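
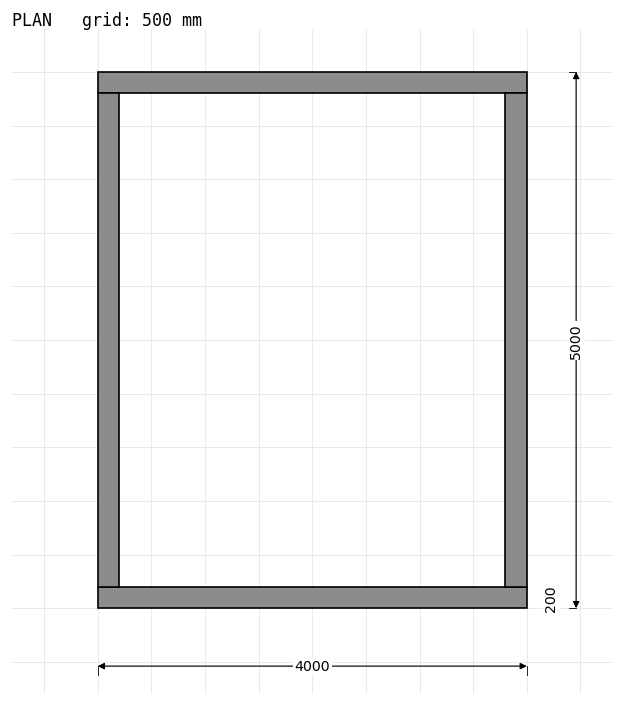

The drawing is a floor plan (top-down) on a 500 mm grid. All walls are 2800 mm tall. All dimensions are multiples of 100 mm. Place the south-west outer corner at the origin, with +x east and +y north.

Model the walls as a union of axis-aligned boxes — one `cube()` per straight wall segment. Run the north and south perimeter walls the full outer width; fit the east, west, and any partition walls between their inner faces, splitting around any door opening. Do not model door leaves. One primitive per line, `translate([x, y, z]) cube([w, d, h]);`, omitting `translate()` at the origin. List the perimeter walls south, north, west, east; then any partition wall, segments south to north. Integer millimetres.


cube([4000, 200, 2800]);
translate([0, 4800, 0]) cube([4000, 200, 2800]);
translate([0, 200, 0]) cube([200, 4600, 2800]);
translate([3800, 200, 0]) cube([200, 4600, 2800]);


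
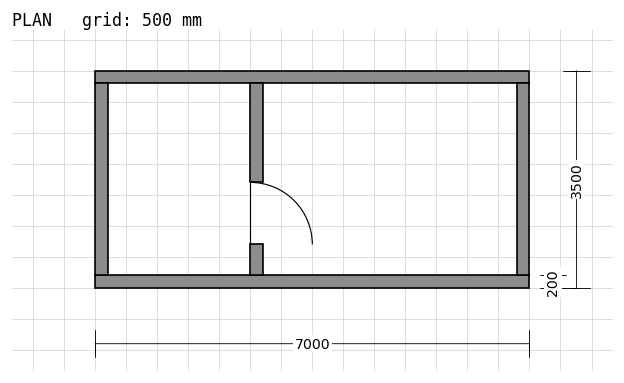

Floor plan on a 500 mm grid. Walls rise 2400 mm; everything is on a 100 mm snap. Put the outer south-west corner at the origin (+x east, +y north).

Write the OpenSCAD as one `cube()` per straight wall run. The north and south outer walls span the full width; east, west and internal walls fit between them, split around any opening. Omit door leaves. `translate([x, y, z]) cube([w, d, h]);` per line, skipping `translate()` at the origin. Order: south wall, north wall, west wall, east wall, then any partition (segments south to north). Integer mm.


cube([7000, 200, 2400]);
translate([0, 3300, 0]) cube([7000, 200, 2400]);
translate([0, 200, 0]) cube([200, 3100, 2400]);
translate([6800, 200, 0]) cube([200, 3100, 2400]);
translate([2500, 200, 0]) cube([200, 500, 2400]);
translate([2500, 1700, 0]) cube([200, 1600, 2400]);


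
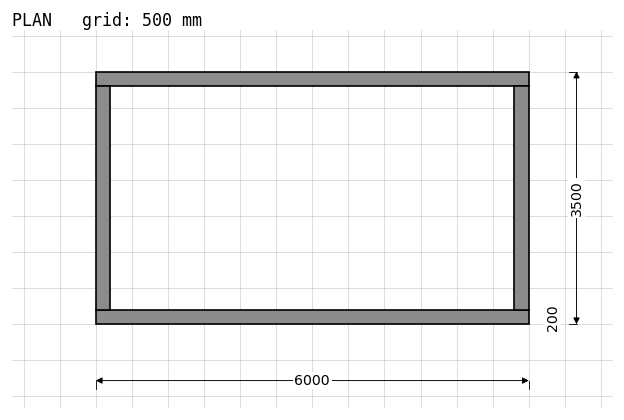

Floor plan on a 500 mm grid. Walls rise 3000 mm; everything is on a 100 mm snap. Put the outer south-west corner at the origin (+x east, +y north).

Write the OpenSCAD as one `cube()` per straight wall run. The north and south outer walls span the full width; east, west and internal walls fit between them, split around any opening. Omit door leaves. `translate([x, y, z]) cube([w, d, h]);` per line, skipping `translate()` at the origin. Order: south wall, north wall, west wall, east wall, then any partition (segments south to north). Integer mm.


cube([6000, 200, 3000]);
translate([0, 3300, 0]) cube([6000, 200, 3000]);
translate([0, 200, 0]) cube([200, 3100, 3000]);
translate([5800, 200, 0]) cube([200, 3100, 3000]);


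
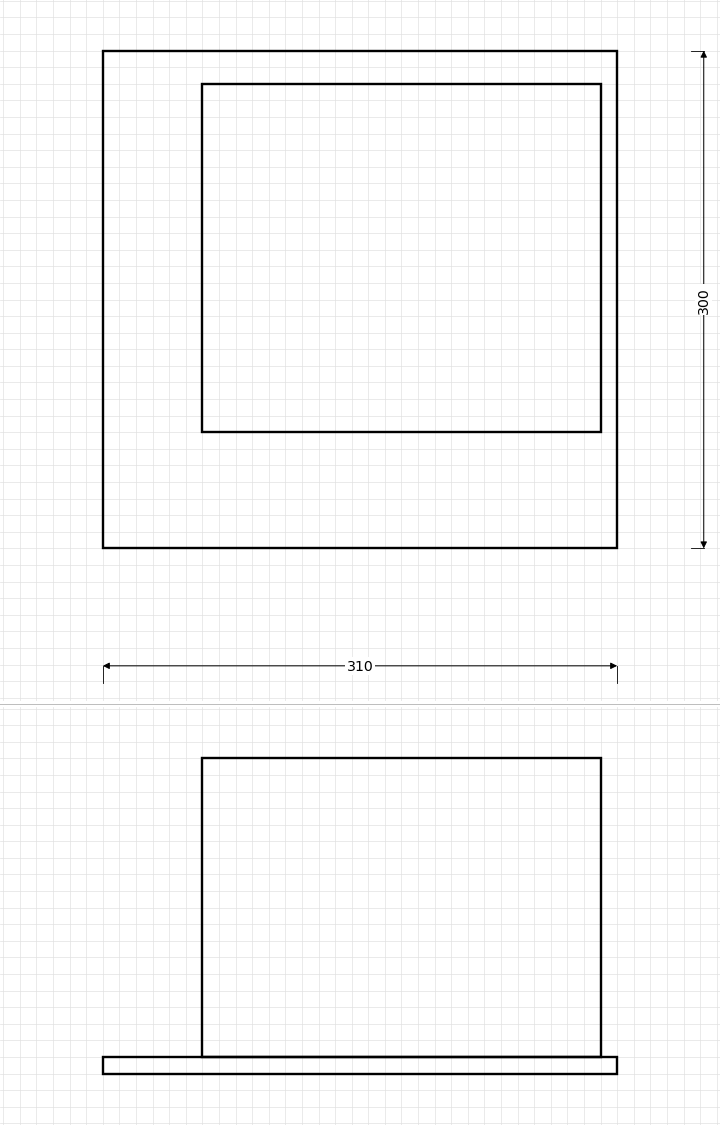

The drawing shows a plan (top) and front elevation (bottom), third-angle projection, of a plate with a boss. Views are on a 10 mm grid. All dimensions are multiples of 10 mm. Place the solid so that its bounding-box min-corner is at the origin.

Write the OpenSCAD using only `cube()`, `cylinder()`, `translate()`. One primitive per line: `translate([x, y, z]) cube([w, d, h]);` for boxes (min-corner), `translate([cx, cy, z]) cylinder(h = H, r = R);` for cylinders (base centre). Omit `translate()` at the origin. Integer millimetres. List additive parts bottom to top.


cube([310, 300, 10]);
translate([60, 70, 10]) cube([240, 210, 180]);


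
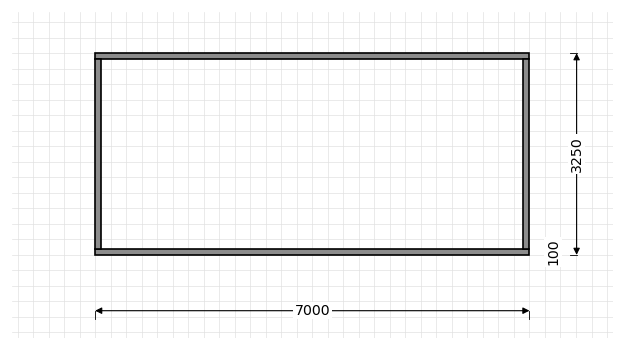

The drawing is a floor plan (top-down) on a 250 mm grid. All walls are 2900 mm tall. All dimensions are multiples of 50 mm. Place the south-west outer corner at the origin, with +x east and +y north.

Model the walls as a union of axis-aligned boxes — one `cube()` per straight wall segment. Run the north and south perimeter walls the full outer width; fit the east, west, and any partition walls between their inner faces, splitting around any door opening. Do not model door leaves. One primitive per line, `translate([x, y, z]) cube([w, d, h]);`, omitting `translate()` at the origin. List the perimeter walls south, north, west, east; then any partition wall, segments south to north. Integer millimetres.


cube([7000, 100, 2900]);
translate([0, 3150, 0]) cube([7000, 100, 2900]);
translate([0, 100, 0]) cube([100, 3050, 2900]);
translate([6900, 100, 0]) cube([100, 3050, 2900]);


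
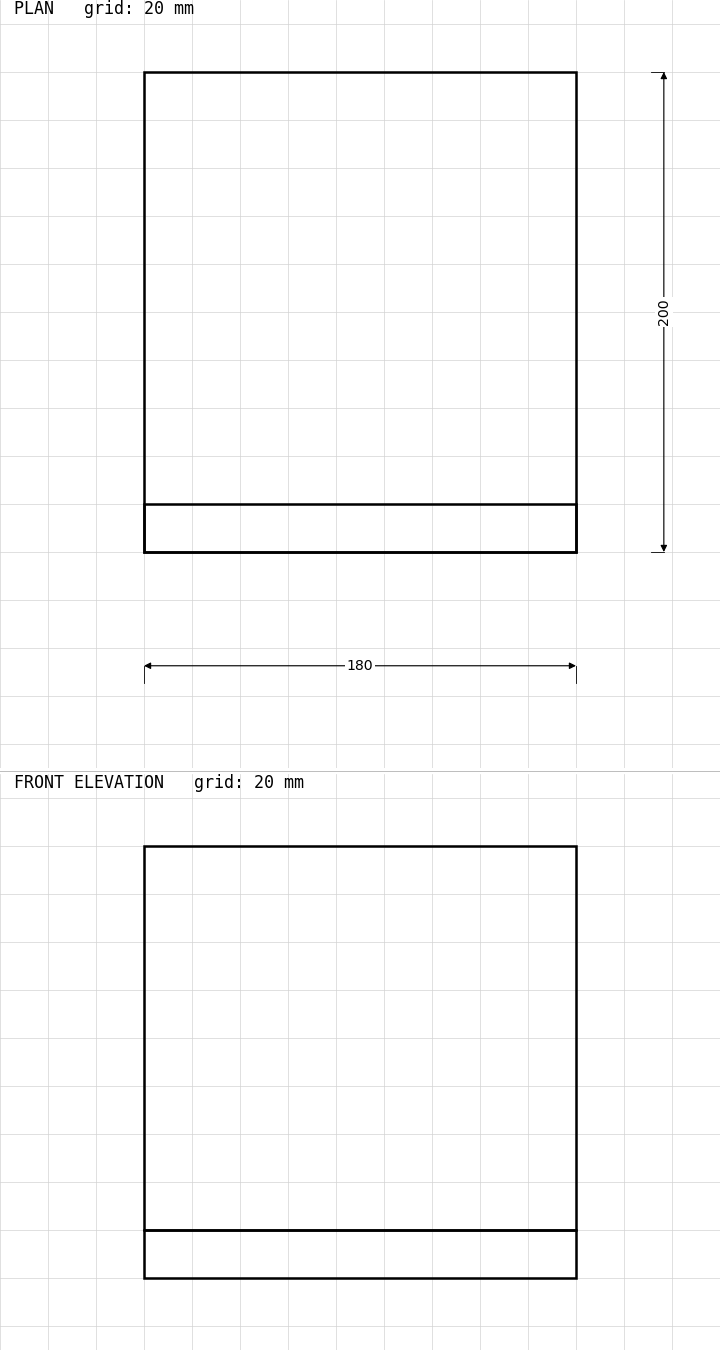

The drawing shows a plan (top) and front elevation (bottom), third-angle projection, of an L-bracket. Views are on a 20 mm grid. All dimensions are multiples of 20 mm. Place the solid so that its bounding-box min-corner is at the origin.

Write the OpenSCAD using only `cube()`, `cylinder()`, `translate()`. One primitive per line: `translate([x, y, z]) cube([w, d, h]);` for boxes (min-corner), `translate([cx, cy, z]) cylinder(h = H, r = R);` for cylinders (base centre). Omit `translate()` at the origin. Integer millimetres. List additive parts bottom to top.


cube([180, 200, 20]);
translate([0, 0, 20]) cube([180, 20, 160]);


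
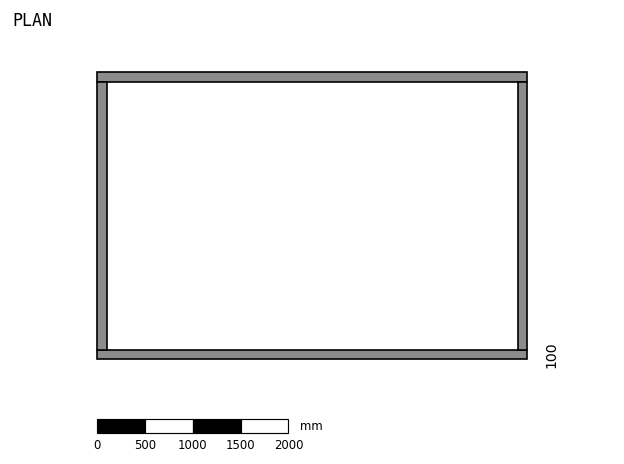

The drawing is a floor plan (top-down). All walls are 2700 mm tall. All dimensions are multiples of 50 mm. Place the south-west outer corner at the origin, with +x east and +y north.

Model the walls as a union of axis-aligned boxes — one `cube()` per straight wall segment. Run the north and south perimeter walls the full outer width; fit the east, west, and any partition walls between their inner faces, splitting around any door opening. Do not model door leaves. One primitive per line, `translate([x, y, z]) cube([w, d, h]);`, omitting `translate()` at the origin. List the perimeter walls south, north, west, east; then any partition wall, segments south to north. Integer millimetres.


cube([4500, 100, 2700]);
translate([0, 2900, 0]) cube([4500, 100, 2700]);
translate([0, 100, 0]) cube([100, 2800, 2700]);
translate([4400, 100, 0]) cube([100, 2800, 2700]);


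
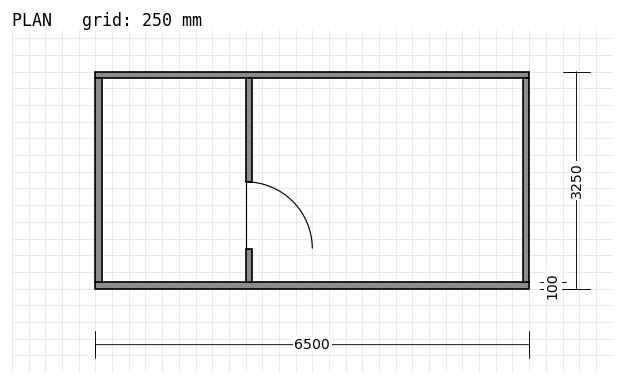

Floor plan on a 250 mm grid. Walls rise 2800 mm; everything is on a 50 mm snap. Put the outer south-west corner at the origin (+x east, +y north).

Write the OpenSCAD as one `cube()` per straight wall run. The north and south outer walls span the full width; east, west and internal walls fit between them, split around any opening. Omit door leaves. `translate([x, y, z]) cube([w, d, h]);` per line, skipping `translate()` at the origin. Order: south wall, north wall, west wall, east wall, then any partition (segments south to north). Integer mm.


cube([6500, 100, 2800]);
translate([0, 3150, 0]) cube([6500, 100, 2800]);
translate([0, 100, 0]) cube([100, 3050, 2800]);
translate([6400, 100, 0]) cube([100, 3050, 2800]);
translate([2250, 100, 0]) cube([100, 500, 2800]);
translate([2250, 1600, 0]) cube([100, 1550, 2800]);


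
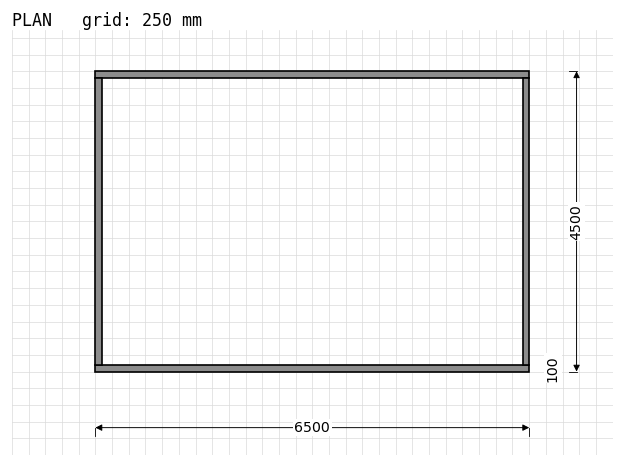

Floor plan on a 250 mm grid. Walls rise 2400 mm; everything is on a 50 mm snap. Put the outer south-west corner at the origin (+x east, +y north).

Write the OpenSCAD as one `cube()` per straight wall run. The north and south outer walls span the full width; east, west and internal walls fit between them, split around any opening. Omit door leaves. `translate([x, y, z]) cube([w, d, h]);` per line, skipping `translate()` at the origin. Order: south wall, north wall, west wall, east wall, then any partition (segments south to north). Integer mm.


cube([6500, 100, 2400]);
translate([0, 4400, 0]) cube([6500, 100, 2400]);
translate([0, 100, 0]) cube([100, 4300, 2400]);
translate([6400, 100, 0]) cube([100, 4300, 2400]);


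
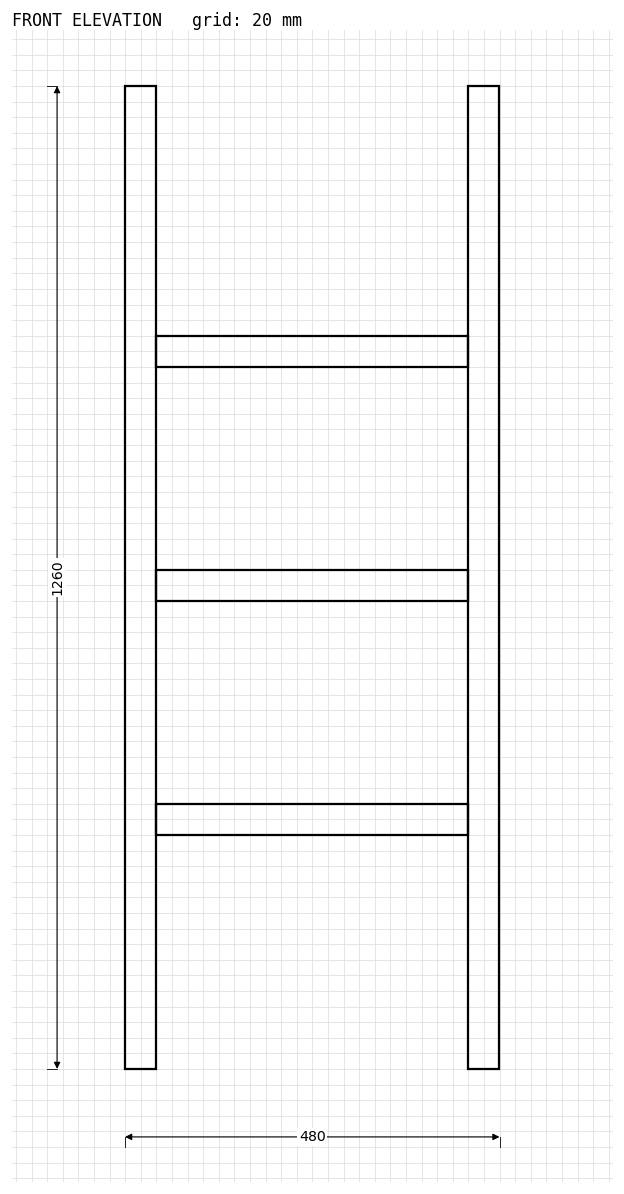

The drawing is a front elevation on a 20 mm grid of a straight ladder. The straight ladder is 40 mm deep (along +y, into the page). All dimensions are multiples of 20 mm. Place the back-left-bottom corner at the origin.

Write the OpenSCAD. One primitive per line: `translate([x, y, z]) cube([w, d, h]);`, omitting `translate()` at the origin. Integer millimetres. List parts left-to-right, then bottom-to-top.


cube([40, 40, 1260]);
translate([40, 0, 300]) cube([400, 40, 40]);
translate([40, 0, 600]) cube([400, 40, 40]);
translate([40, 0, 900]) cube([400, 40, 40]);
translate([440, 0, 0]) cube([40, 40, 1260]);


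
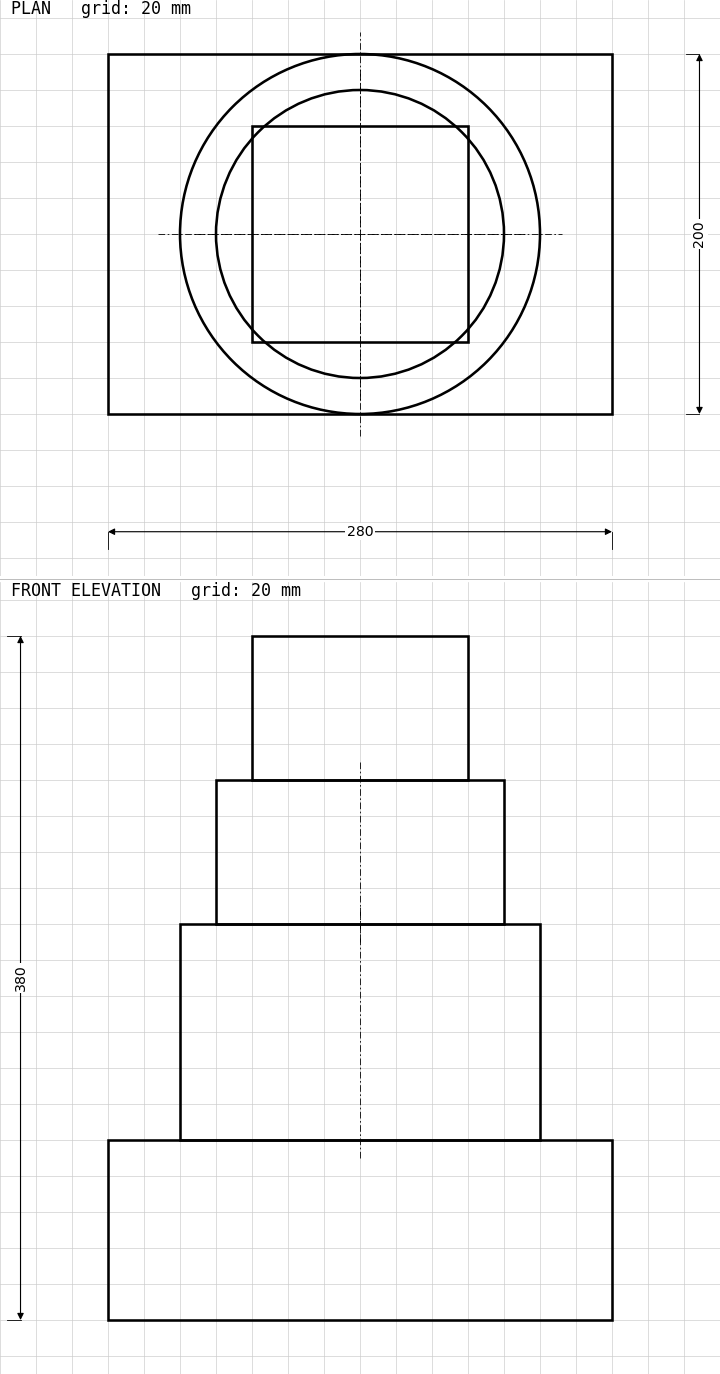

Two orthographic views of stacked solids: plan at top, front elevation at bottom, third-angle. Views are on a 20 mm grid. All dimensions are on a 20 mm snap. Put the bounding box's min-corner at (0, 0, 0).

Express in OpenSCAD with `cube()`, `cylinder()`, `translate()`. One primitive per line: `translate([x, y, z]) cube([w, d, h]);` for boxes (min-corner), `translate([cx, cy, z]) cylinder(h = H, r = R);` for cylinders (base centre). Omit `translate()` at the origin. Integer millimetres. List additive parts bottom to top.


cube([280, 200, 100]);
translate([140, 100, 100]) cylinder(h = 120, r = 100);
translate([140, 100, 220]) cylinder(h = 80, r = 80);
translate([80, 40, 300]) cube([120, 120, 80]);


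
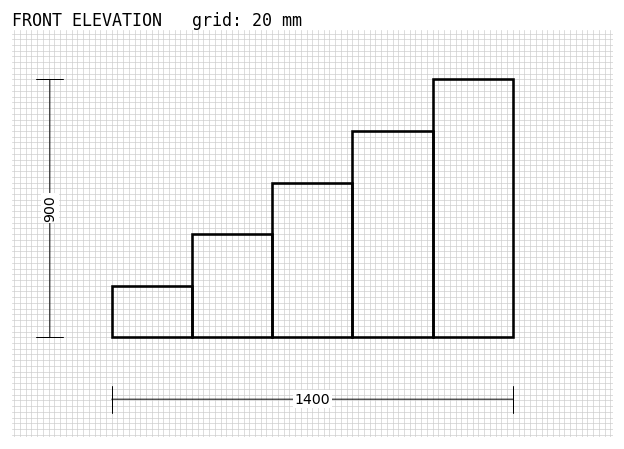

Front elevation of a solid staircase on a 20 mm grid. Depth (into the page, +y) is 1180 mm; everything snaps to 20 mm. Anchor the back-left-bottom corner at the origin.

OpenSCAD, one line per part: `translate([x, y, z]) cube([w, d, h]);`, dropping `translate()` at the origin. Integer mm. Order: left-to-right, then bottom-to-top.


cube([280, 1180, 180]);
translate([280, 0, 0]) cube([280, 1180, 360]);
translate([560, 0, 0]) cube([280, 1180, 540]);
translate([840, 0, 0]) cube([280, 1180, 720]);
translate([1120, 0, 0]) cube([280, 1180, 900]);


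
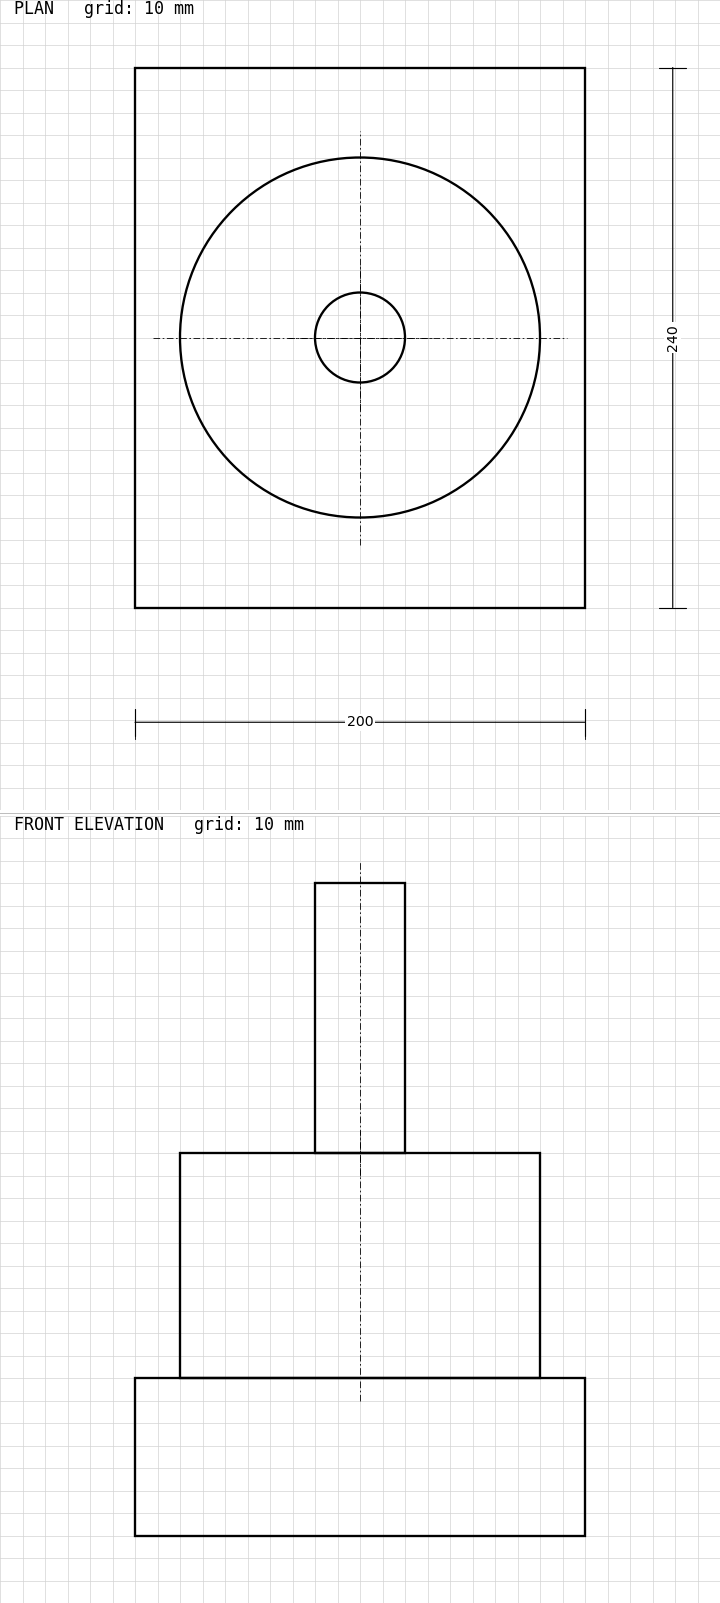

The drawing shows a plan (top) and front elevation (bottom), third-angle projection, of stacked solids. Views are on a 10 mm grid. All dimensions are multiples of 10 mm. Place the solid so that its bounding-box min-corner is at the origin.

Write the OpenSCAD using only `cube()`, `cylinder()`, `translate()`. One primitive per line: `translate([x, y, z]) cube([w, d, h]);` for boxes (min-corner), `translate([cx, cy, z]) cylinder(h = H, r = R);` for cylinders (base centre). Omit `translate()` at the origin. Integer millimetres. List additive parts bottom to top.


cube([200, 240, 70]);
translate([100, 120, 70]) cylinder(h = 100, r = 80);
translate([100, 120, 170]) cylinder(h = 120, r = 20);


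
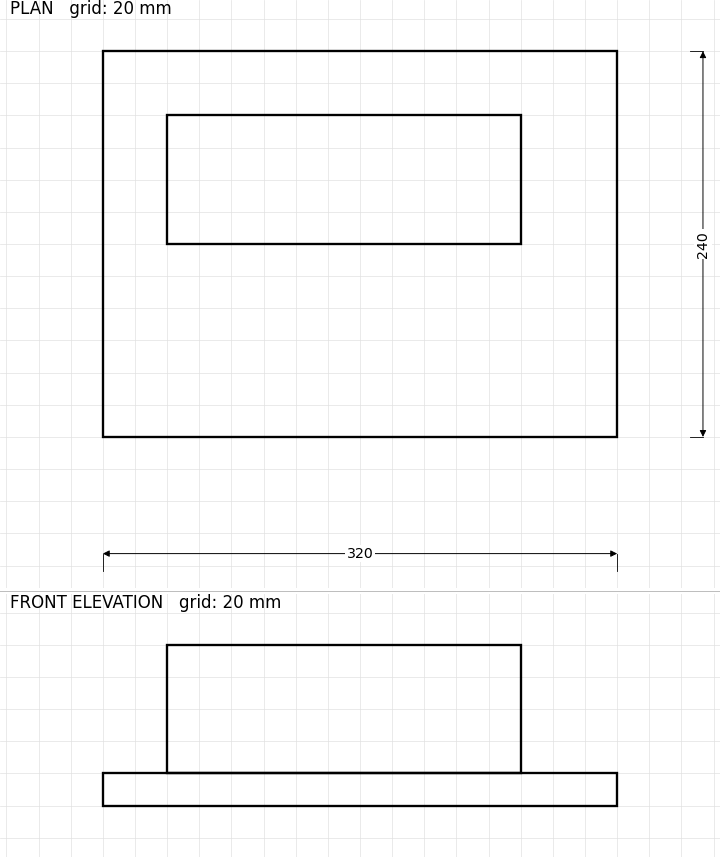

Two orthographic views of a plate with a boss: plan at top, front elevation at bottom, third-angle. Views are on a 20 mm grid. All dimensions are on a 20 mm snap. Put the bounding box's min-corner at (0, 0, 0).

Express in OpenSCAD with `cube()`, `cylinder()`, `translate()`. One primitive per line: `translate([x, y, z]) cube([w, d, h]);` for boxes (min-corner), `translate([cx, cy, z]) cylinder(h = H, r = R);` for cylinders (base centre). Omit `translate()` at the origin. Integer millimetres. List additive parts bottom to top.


cube([320, 240, 20]);
translate([40, 120, 20]) cube([220, 80, 80]);


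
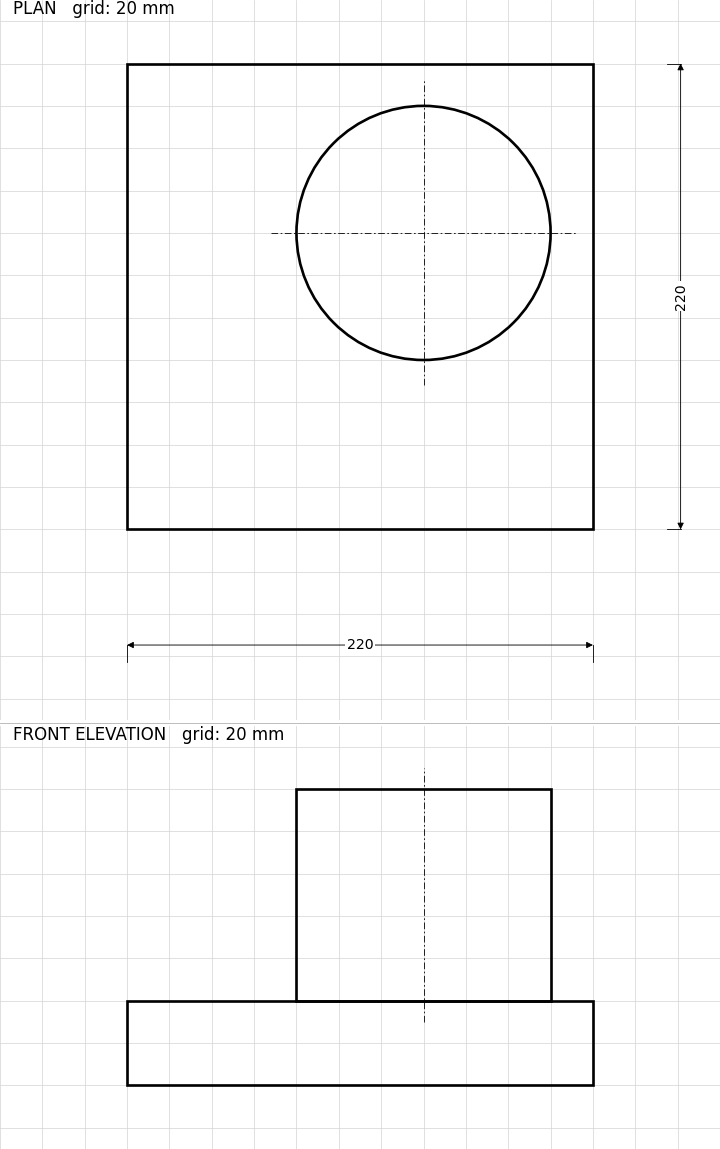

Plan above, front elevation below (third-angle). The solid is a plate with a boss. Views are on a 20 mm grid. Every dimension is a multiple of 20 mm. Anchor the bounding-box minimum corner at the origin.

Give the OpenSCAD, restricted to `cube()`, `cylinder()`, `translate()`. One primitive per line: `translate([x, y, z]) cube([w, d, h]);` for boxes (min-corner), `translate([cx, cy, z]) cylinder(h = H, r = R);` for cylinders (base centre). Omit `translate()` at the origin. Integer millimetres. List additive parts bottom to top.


cube([220, 220, 40]);
translate([140, 140, 40]) cylinder(h = 100, r = 60);


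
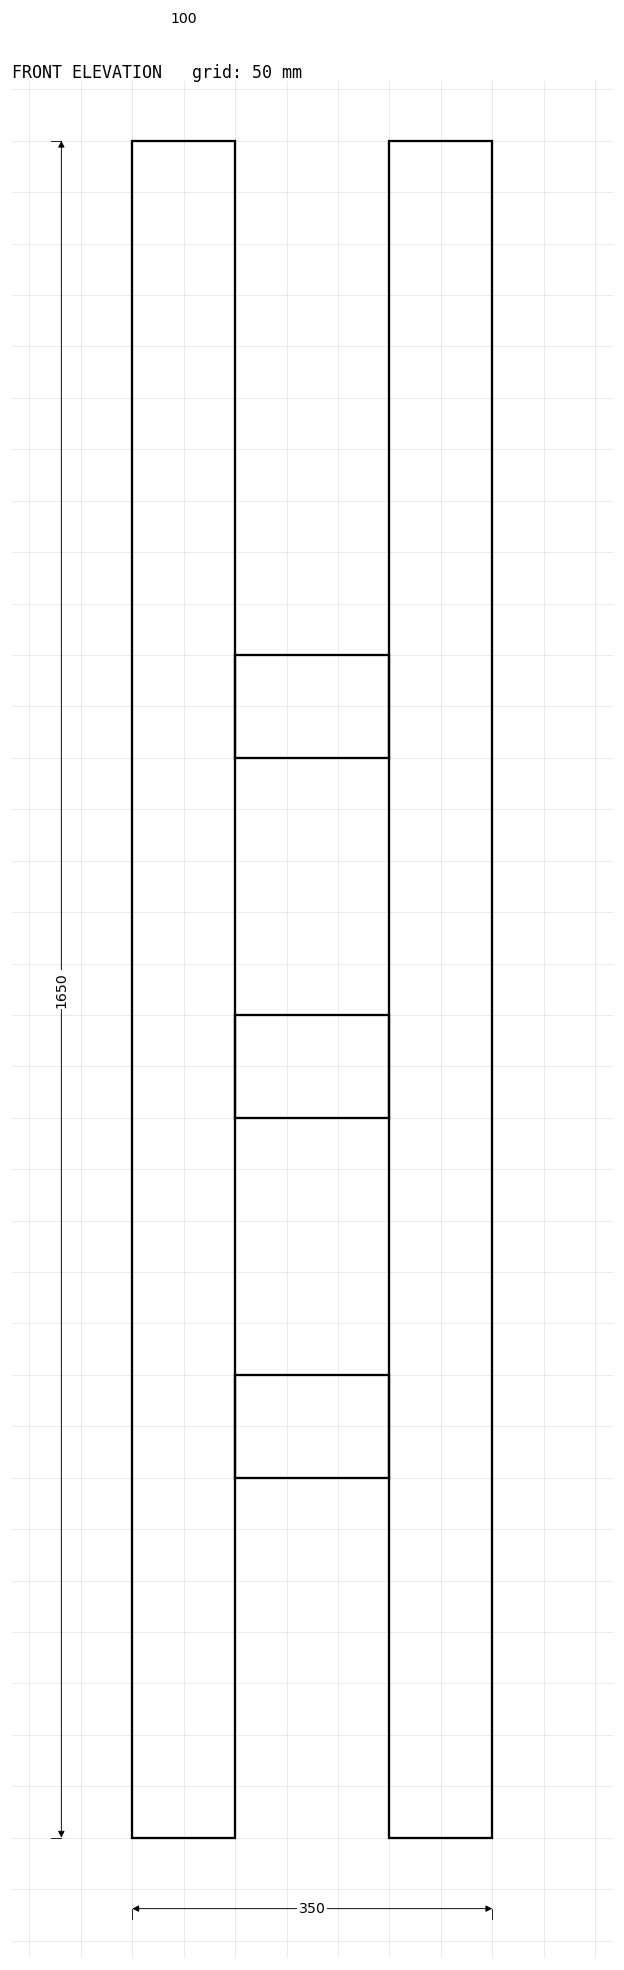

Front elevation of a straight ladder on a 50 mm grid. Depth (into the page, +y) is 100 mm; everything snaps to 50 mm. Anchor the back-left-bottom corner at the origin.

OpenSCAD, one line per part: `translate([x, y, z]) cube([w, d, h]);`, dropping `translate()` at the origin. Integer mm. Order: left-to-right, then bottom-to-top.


cube([100, 100, 1650]);
translate([100, 0, 350]) cube([150, 100, 100]);
translate([100, 0, 700]) cube([150, 100, 100]);
translate([100, 0, 1050]) cube([150, 100, 100]);
translate([250, 0, 0]) cube([100, 100, 1650]);


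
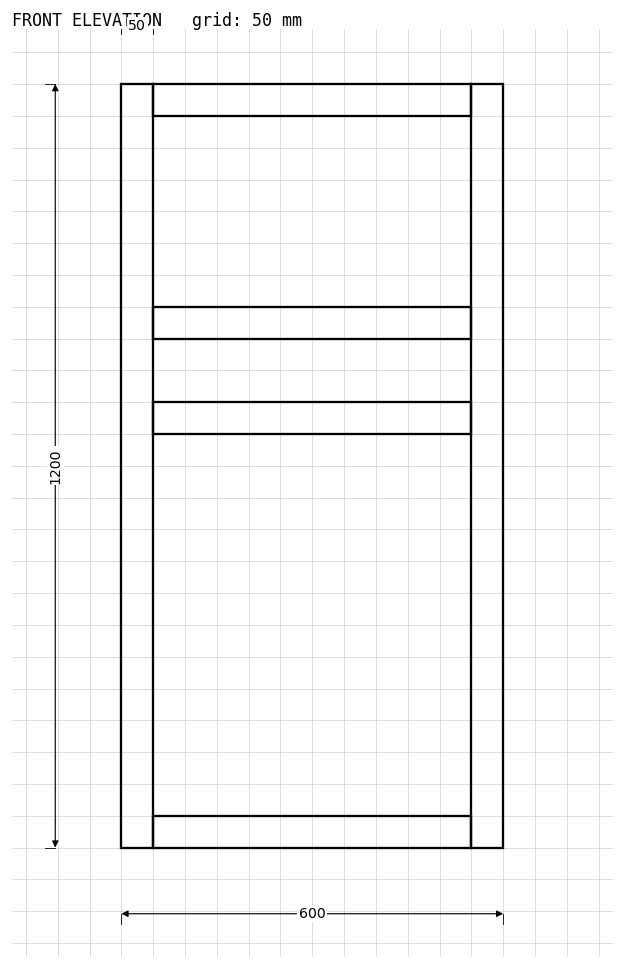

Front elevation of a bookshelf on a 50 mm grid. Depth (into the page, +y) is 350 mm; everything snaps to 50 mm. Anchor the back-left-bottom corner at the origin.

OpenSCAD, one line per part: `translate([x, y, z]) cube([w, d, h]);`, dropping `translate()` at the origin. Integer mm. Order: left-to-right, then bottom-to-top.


cube([50, 350, 1200]);
translate([50, 0, 0]) cube([500, 350, 50]);
translate([50, 0, 650]) cube([500, 350, 50]);
translate([50, 0, 800]) cube([500, 350, 50]);
translate([50, 0, 1150]) cube([500, 350, 50]);
translate([550, 0, 0]) cube([50, 350, 1200]);


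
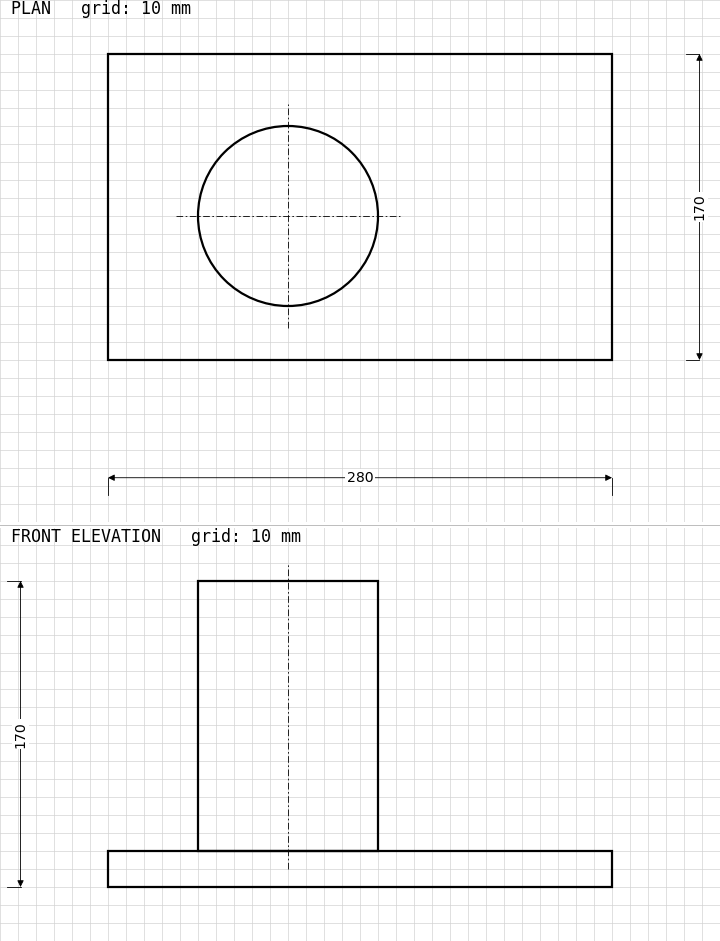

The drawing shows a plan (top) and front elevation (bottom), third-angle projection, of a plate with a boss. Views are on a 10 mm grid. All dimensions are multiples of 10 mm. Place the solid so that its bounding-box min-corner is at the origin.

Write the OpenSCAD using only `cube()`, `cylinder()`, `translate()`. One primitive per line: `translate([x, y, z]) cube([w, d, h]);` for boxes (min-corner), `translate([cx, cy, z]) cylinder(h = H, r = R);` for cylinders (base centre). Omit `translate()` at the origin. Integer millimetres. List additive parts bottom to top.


cube([280, 170, 20]);
translate([100, 80, 20]) cylinder(h = 150, r = 50);


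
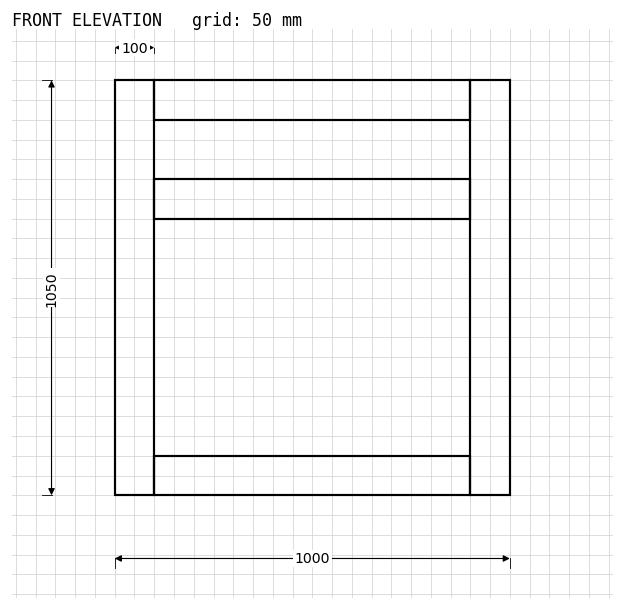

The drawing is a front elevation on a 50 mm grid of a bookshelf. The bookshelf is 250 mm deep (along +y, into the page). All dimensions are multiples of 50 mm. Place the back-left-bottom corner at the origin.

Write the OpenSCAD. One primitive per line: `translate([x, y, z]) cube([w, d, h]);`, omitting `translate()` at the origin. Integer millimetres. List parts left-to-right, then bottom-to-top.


cube([100, 250, 1050]);
translate([100, 0, 0]) cube([800, 250, 100]);
translate([100, 0, 700]) cube([800, 250, 100]);
translate([100, 0, 950]) cube([800, 250, 100]);
translate([900, 0, 0]) cube([100, 250, 1050]);


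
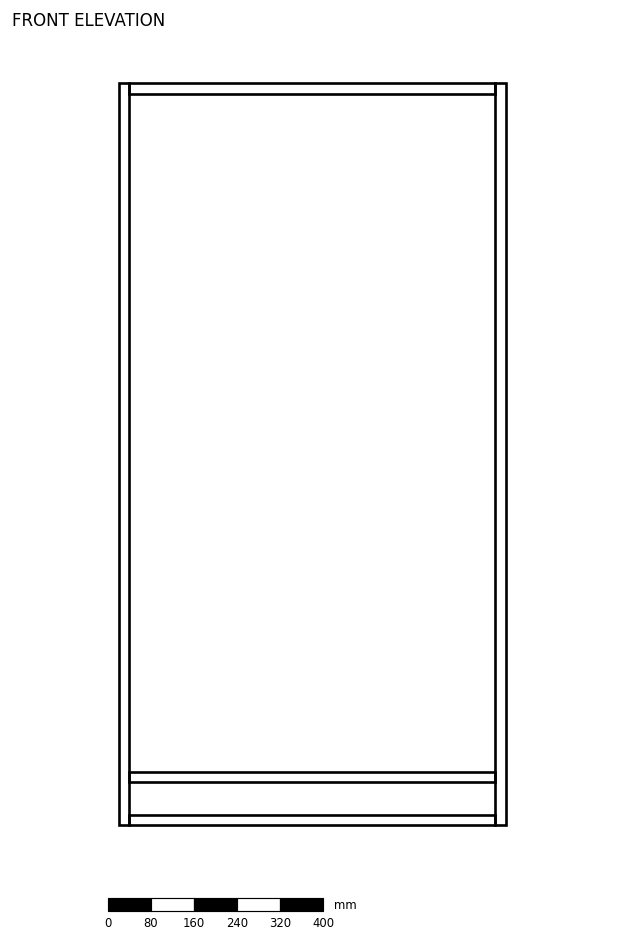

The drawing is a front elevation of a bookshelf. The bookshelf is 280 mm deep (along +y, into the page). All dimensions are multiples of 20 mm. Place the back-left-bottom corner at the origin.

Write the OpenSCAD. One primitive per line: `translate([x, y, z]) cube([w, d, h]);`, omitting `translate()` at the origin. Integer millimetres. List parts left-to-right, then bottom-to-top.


cube([20, 280, 1380]);
translate([20, 0, 0]) cube([680, 280, 20]);
translate([20, 0, 80]) cube([680, 280, 20]);
translate([20, 0, 1360]) cube([680, 280, 20]);
translate([700, 0, 0]) cube([20, 280, 1380]);


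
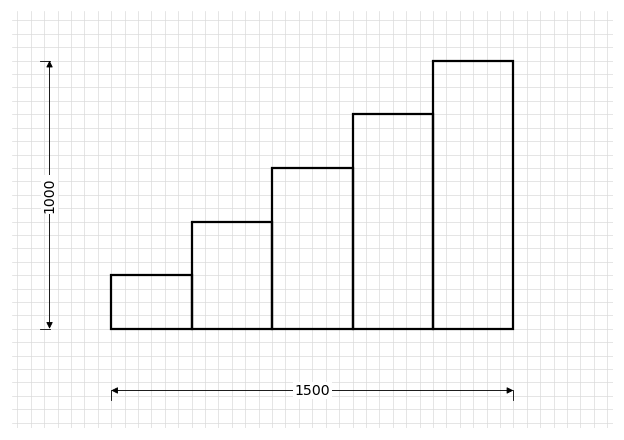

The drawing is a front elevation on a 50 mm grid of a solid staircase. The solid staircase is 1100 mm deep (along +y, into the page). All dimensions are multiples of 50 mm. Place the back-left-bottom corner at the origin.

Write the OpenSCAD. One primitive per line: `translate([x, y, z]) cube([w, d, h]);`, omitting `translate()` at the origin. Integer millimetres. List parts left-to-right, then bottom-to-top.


cube([300, 1100, 200]);
translate([300, 0, 0]) cube([300, 1100, 400]);
translate([600, 0, 0]) cube([300, 1100, 600]);
translate([900, 0, 0]) cube([300, 1100, 800]);
translate([1200, 0, 0]) cube([300, 1100, 1000]);


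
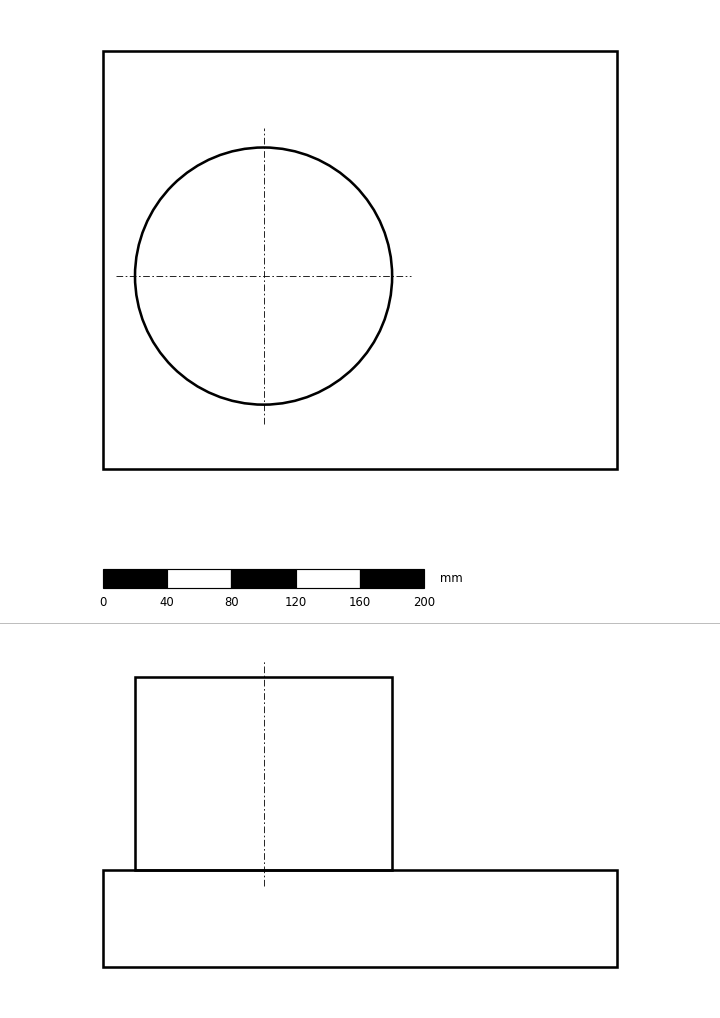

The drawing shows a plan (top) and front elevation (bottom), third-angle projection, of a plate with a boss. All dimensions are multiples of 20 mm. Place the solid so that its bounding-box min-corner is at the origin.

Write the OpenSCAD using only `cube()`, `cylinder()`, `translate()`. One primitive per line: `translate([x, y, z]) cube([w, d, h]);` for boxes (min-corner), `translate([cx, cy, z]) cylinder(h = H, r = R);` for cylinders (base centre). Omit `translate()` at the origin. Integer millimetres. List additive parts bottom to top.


cube([320, 260, 60]);
translate([100, 120, 60]) cylinder(h = 120, r = 80);


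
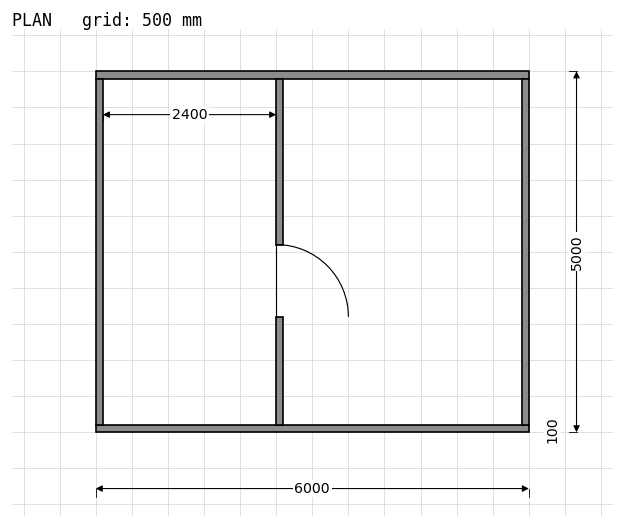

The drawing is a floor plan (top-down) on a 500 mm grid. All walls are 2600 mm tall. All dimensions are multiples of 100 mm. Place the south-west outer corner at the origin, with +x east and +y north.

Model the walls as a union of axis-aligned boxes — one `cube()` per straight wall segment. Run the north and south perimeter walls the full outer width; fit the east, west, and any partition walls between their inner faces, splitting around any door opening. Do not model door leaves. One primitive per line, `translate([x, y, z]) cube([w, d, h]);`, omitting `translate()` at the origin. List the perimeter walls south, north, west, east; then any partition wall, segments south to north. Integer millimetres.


cube([6000, 100, 2600]);
translate([0, 4900, 0]) cube([6000, 100, 2600]);
translate([0, 100, 0]) cube([100, 4800, 2600]);
translate([5900, 100, 0]) cube([100, 4800, 2600]);
translate([2500, 100, 0]) cube([100, 1500, 2600]);
translate([2500, 2600, 0]) cube([100, 2300, 2600]);


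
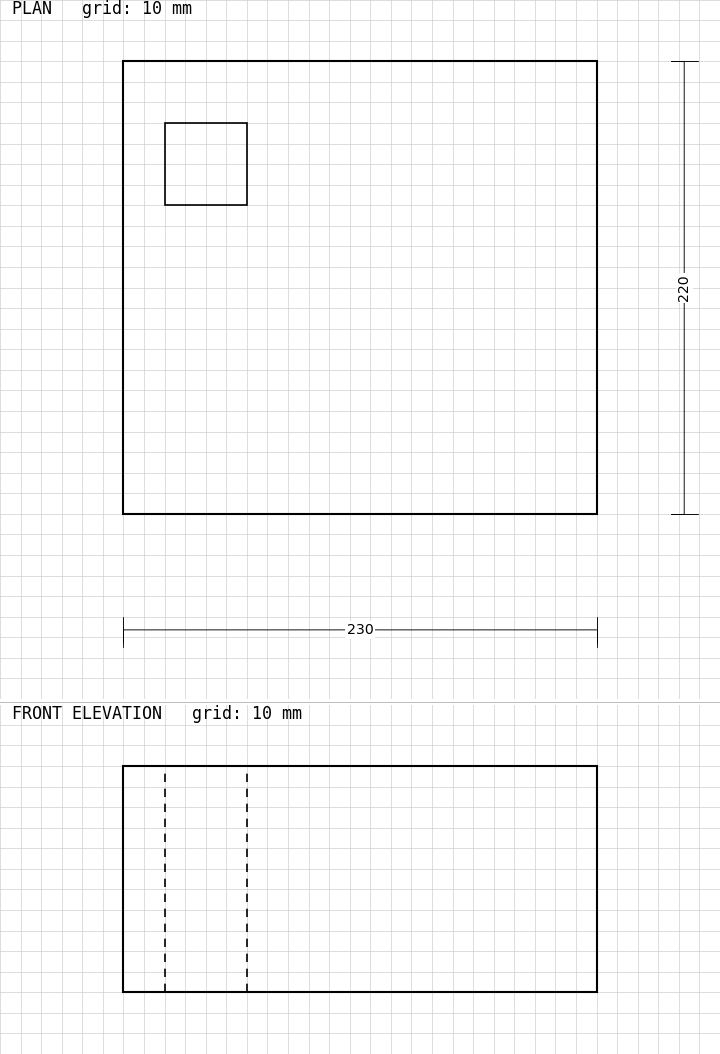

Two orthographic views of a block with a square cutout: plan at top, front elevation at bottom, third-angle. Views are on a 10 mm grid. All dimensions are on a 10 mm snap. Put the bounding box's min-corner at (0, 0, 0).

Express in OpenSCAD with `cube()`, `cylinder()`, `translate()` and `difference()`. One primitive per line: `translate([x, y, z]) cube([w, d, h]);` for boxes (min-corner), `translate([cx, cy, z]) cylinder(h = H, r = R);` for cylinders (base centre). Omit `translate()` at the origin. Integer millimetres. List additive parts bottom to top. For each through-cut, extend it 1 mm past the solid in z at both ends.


difference() {
  cube([230, 220, 110]);
  translate([20, 150, -1]) cube([40, 40, 112]);
}


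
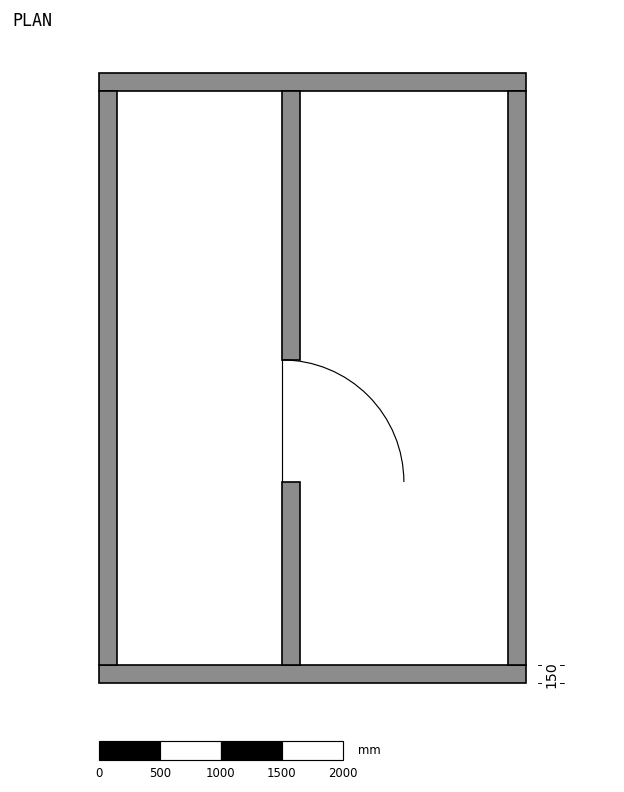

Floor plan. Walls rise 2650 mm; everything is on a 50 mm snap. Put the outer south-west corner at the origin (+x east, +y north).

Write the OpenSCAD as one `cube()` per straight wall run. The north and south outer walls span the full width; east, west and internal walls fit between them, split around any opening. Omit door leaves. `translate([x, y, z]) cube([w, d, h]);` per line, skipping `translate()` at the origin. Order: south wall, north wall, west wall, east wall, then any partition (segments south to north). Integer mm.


cube([3500, 150, 2650]);
translate([0, 4850, 0]) cube([3500, 150, 2650]);
translate([0, 150, 0]) cube([150, 4700, 2650]);
translate([3350, 150, 0]) cube([150, 4700, 2650]);
translate([1500, 150, 0]) cube([150, 1500, 2650]);
translate([1500, 2650, 0]) cube([150, 2200, 2650]);


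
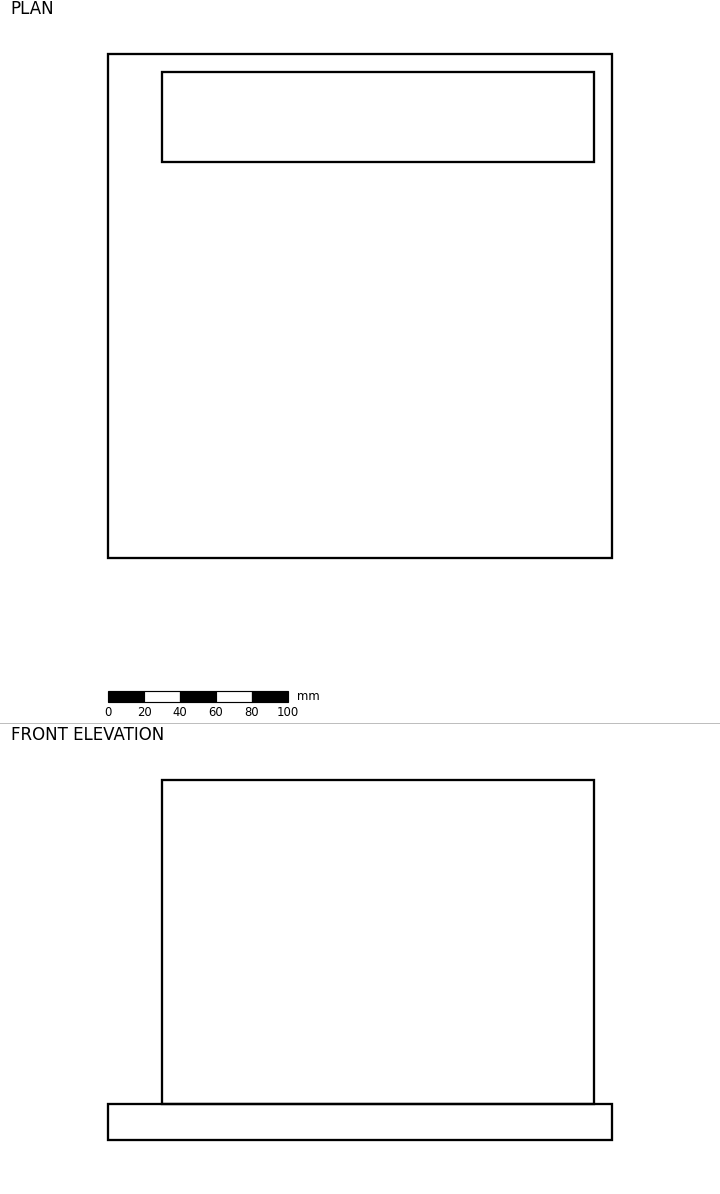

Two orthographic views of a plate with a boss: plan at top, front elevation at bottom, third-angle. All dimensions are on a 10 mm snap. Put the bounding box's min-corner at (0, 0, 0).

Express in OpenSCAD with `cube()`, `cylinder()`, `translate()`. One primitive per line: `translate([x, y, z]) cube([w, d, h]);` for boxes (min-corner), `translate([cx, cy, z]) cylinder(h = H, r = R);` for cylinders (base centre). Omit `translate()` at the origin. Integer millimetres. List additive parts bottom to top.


cube([280, 280, 20]);
translate([30, 220, 20]) cube([240, 50, 180]);


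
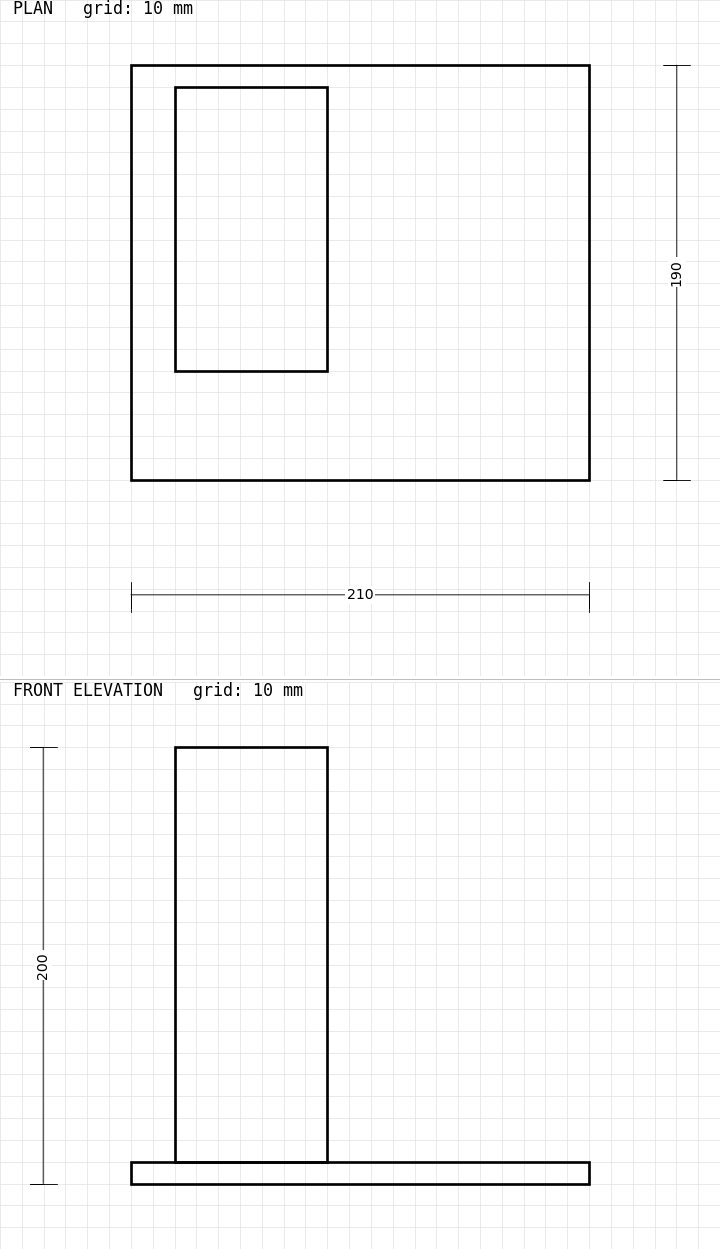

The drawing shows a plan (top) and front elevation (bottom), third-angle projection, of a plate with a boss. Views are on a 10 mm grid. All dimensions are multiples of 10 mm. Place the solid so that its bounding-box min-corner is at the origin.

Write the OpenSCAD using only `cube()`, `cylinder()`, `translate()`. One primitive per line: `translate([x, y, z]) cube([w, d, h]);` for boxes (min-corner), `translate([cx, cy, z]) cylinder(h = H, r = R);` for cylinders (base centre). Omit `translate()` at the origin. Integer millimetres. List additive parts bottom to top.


cube([210, 190, 10]);
translate([20, 50, 10]) cube([70, 130, 190]);


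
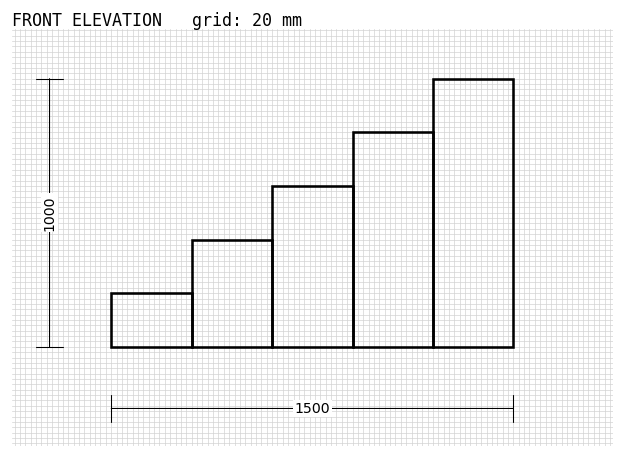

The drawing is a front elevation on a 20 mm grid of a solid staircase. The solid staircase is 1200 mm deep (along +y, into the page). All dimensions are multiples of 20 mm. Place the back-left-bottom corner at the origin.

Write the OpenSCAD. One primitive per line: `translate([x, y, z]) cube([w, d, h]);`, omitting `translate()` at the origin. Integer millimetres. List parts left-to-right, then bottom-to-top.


cube([300, 1200, 200]);
translate([300, 0, 0]) cube([300, 1200, 400]);
translate([600, 0, 0]) cube([300, 1200, 600]);
translate([900, 0, 0]) cube([300, 1200, 800]);
translate([1200, 0, 0]) cube([300, 1200, 1000]);


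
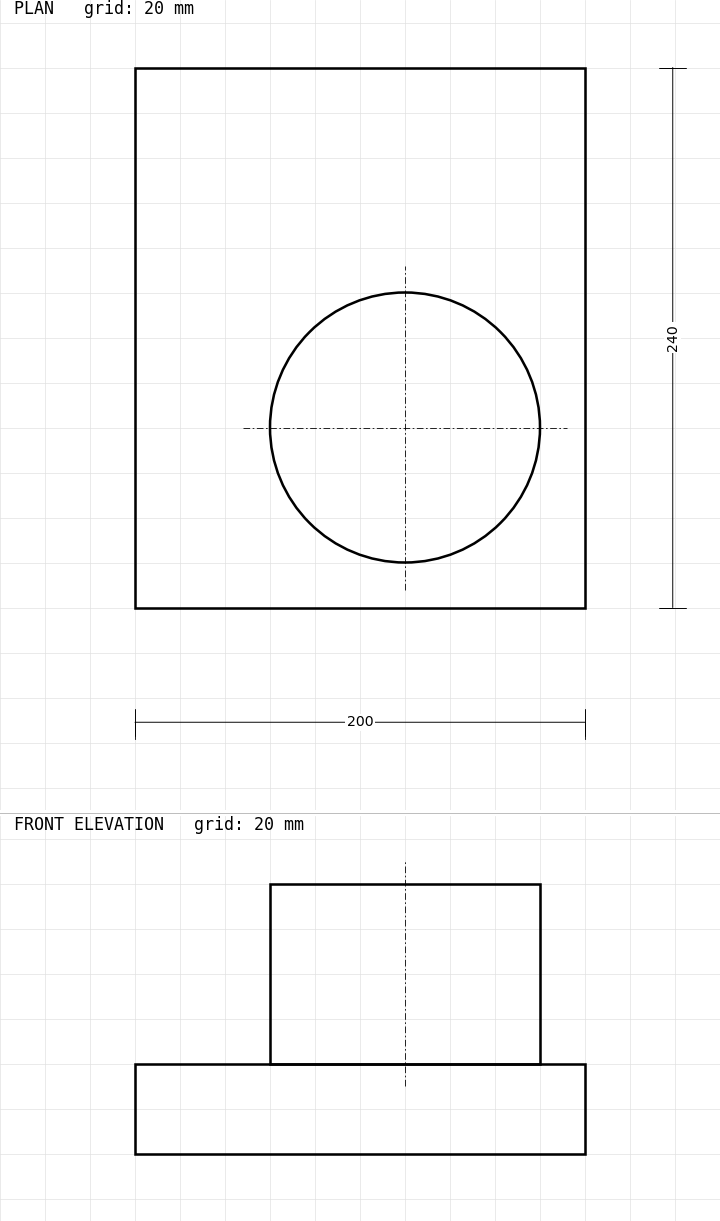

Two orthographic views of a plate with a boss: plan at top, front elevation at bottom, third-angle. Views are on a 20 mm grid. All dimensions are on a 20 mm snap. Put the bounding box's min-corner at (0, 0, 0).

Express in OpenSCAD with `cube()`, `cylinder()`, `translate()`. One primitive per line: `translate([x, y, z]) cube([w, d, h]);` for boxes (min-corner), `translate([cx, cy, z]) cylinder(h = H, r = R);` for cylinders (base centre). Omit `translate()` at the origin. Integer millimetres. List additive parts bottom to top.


cube([200, 240, 40]);
translate([120, 80, 40]) cylinder(h = 80, r = 60);


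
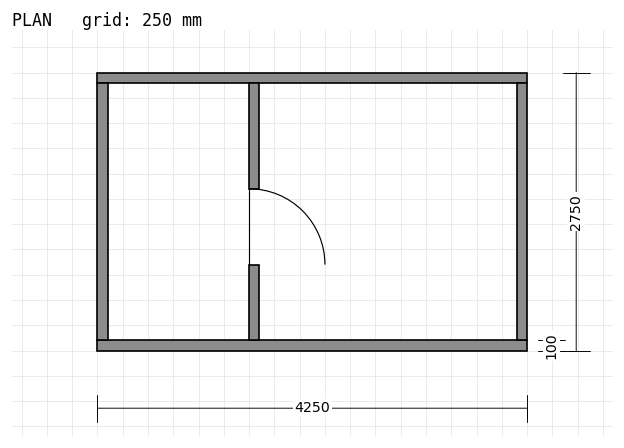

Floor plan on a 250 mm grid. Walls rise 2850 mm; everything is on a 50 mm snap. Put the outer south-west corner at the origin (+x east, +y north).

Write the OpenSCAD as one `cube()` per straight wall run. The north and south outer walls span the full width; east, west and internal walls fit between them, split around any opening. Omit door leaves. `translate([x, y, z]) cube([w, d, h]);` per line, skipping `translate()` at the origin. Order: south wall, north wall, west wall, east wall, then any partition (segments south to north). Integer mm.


cube([4250, 100, 2850]);
translate([0, 2650, 0]) cube([4250, 100, 2850]);
translate([0, 100, 0]) cube([100, 2550, 2850]);
translate([4150, 100, 0]) cube([100, 2550, 2850]);
translate([1500, 100, 0]) cube([100, 750, 2850]);
translate([1500, 1600, 0]) cube([100, 1050, 2850]);


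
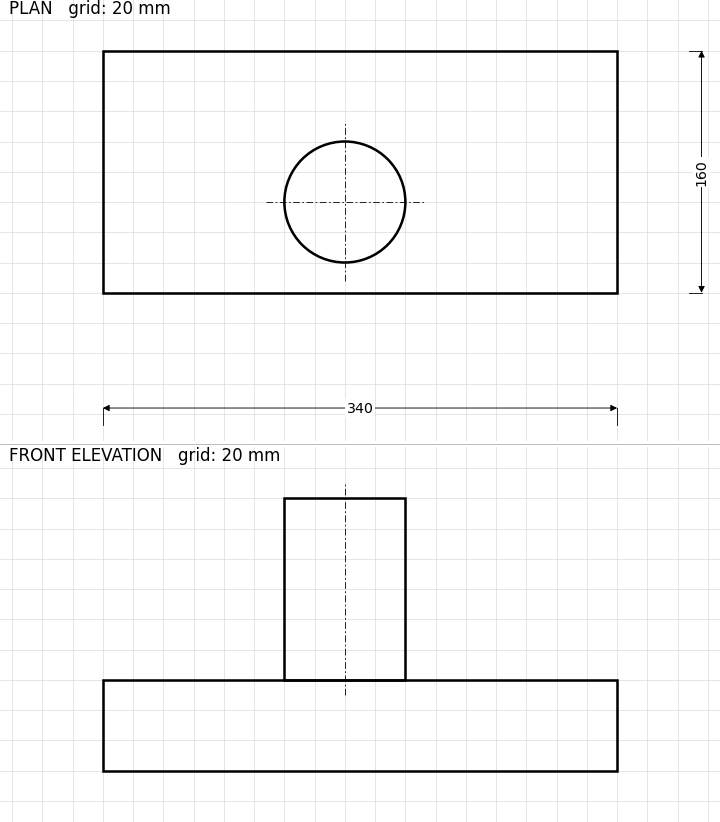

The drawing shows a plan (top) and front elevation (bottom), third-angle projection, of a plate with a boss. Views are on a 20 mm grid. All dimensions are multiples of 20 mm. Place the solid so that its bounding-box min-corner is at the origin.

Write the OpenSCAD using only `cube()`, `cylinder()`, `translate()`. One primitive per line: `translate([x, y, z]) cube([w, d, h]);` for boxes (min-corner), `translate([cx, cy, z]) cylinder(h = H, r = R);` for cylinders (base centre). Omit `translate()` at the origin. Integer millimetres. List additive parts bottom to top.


cube([340, 160, 60]);
translate([160, 60, 60]) cylinder(h = 120, r = 40);


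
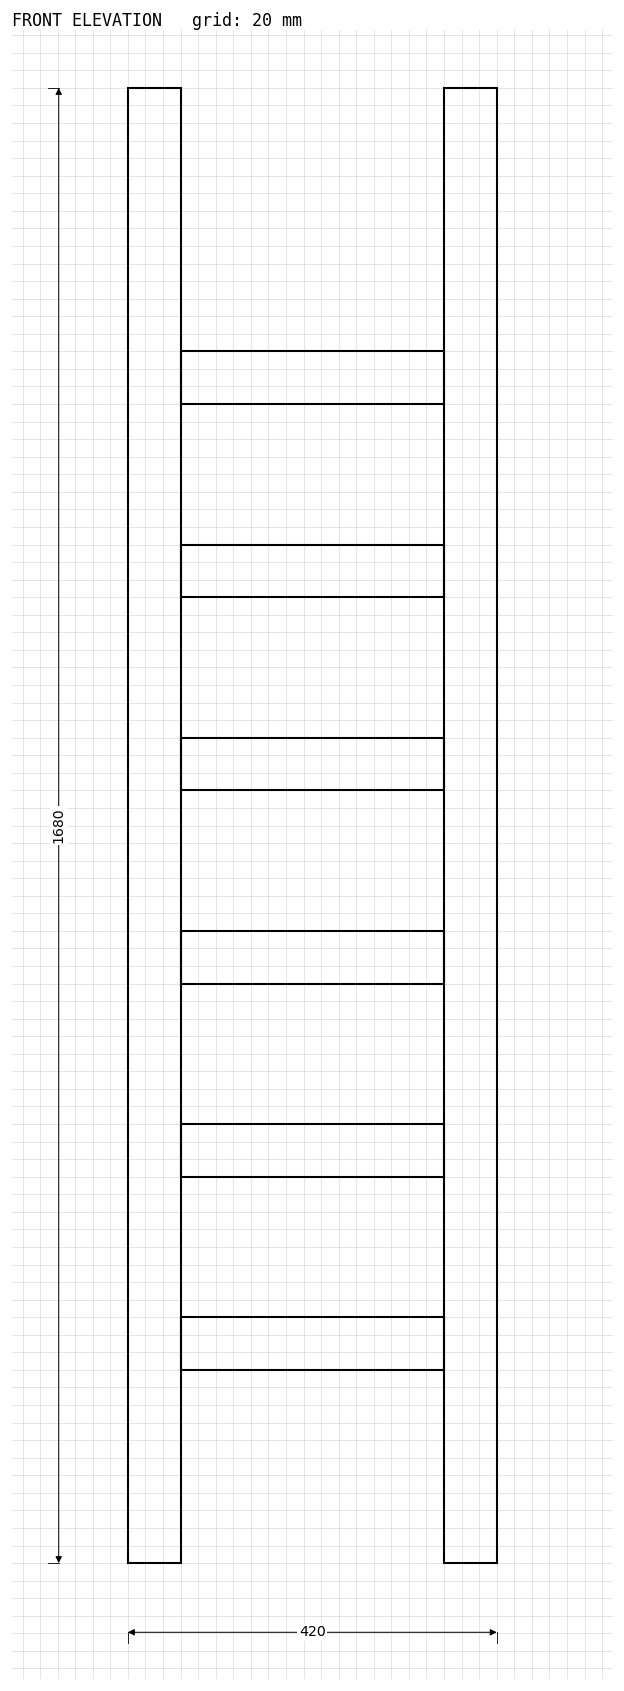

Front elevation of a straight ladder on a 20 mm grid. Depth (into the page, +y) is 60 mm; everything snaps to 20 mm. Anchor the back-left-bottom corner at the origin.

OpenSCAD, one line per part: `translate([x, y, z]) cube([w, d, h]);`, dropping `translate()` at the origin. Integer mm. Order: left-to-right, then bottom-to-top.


cube([60, 60, 1680]);
translate([60, 0, 220]) cube([300, 60, 60]);
translate([60, 0, 440]) cube([300, 60, 60]);
translate([60, 0, 660]) cube([300, 60, 60]);
translate([60, 0, 880]) cube([300, 60, 60]);
translate([60, 0, 1100]) cube([300, 60, 60]);
translate([60, 0, 1320]) cube([300, 60, 60]);
translate([360, 0, 0]) cube([60, 60, 1680]);


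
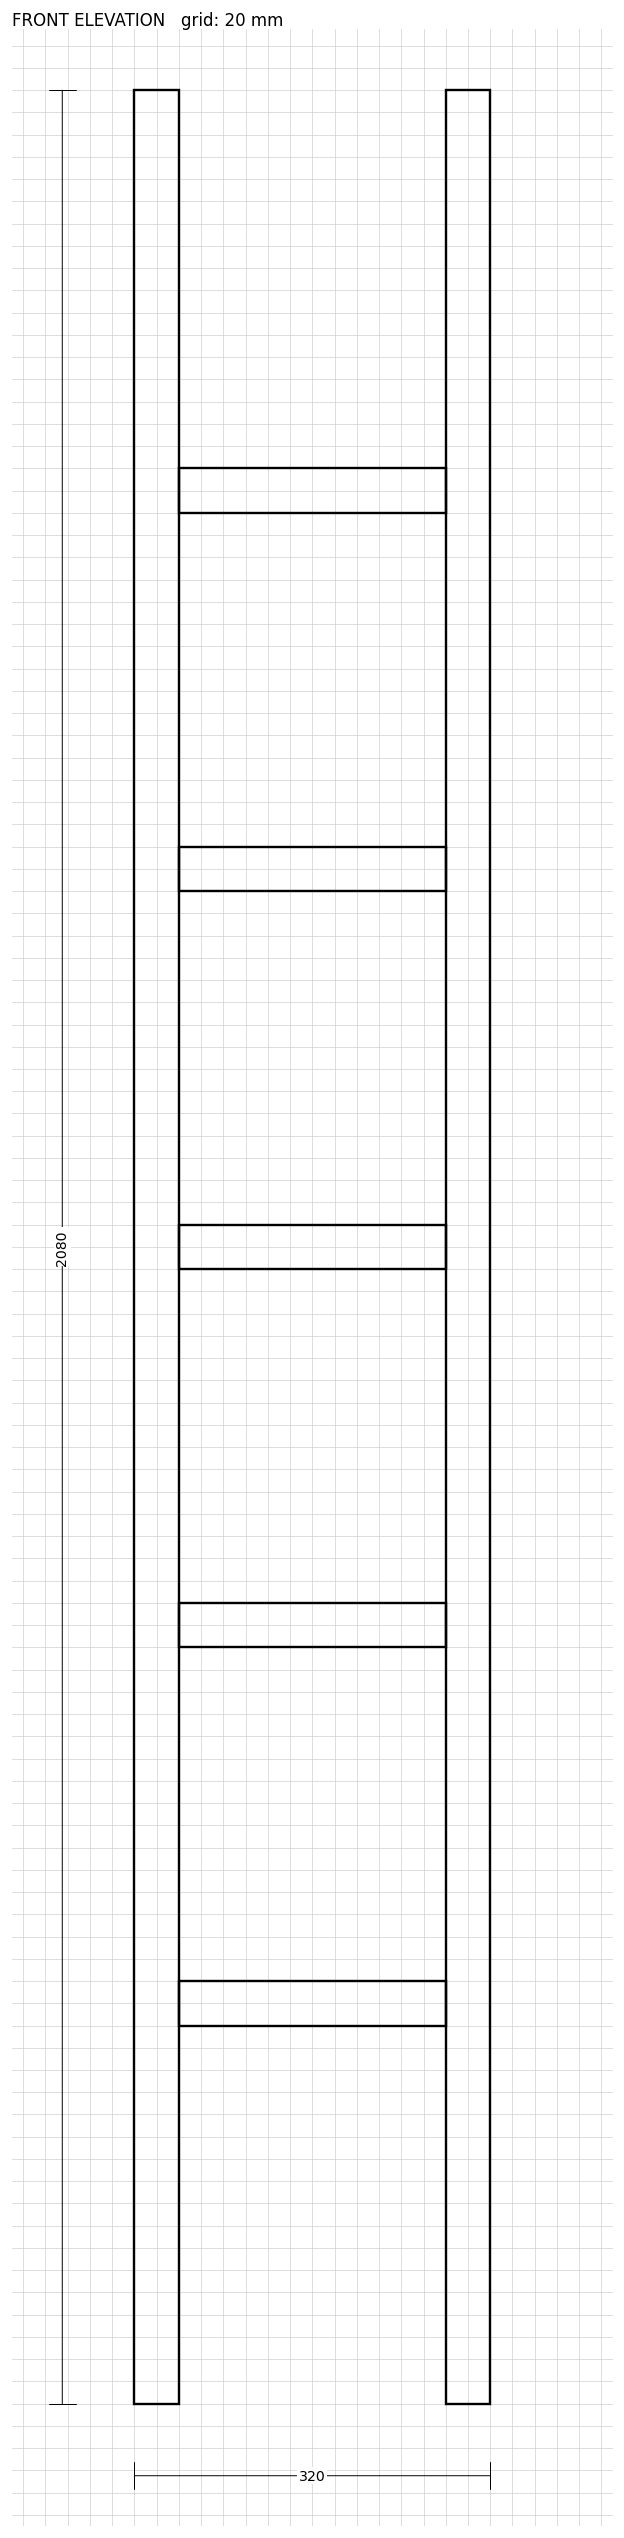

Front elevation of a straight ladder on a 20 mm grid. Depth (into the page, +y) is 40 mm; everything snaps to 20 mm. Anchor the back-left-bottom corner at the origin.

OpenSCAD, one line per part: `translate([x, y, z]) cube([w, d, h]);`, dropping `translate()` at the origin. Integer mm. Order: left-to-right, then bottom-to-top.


cube([40, 40, 2080]);
translate([40, 0, 340]) cube([240, 40, 40]);
translate([40, 0, 680]) cube([240, 40, 40]);
translate([40, 0, 1020]) cube([240, 40, 40]);
translate([40, 0, 1360]) cube([240, 40, 40]);
translate([40, 0, 1700]) cube([240, 40, 40]);
translate([280, 0, 0]) cube([40, 40, 2080]);


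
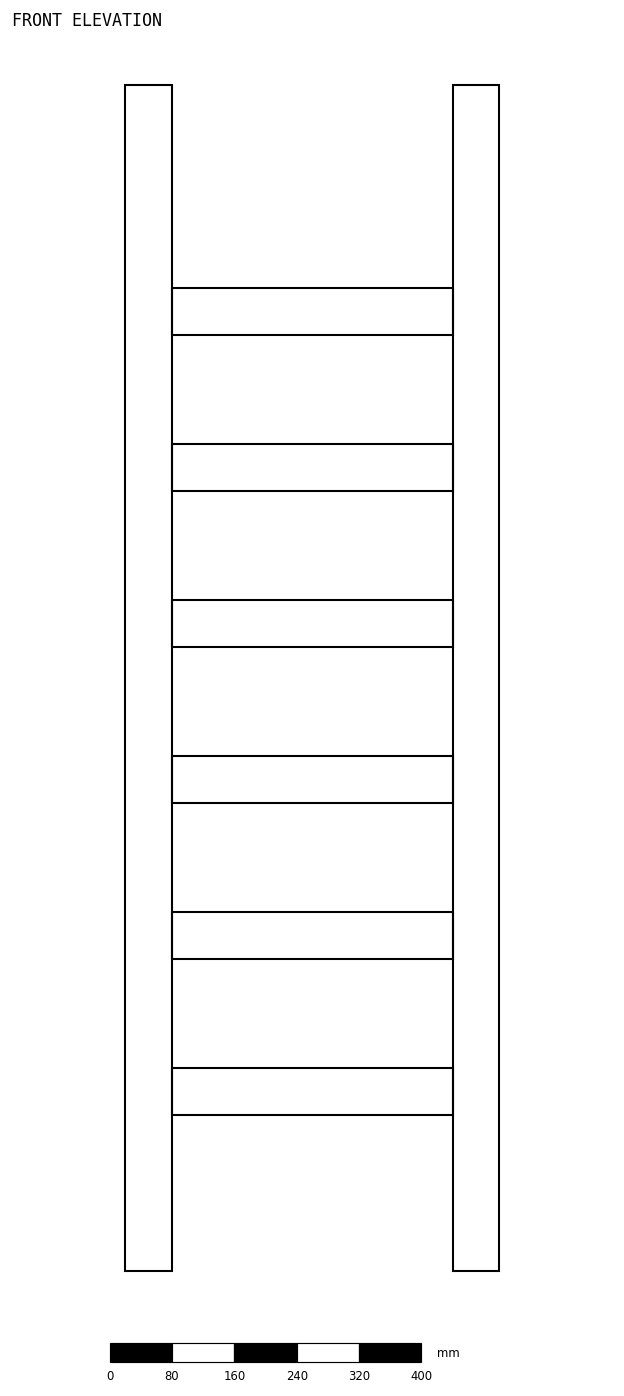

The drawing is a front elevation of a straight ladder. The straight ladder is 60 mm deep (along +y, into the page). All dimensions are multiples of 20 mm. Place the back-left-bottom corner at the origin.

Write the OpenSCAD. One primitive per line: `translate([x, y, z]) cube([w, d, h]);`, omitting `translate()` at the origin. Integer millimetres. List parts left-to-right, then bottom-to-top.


cube([60, 60, 1520]);
translate([60, 0, 200]) cube([360, 60, 60]);
translate([60, 0, 400]) cube([360, 60, 60]);
translate([60, 0, 600]) cube([360, 60, 60]);
translate([60, 0, 800]) cube([360, 60, 60]);
translate([60, 0, 1000]) cube([360, 60, 60]);
translate([60, 0, 1200]) cube([360, 60, 60]);
translate([420, 0, 0]) cube([60, 60, 1520]);


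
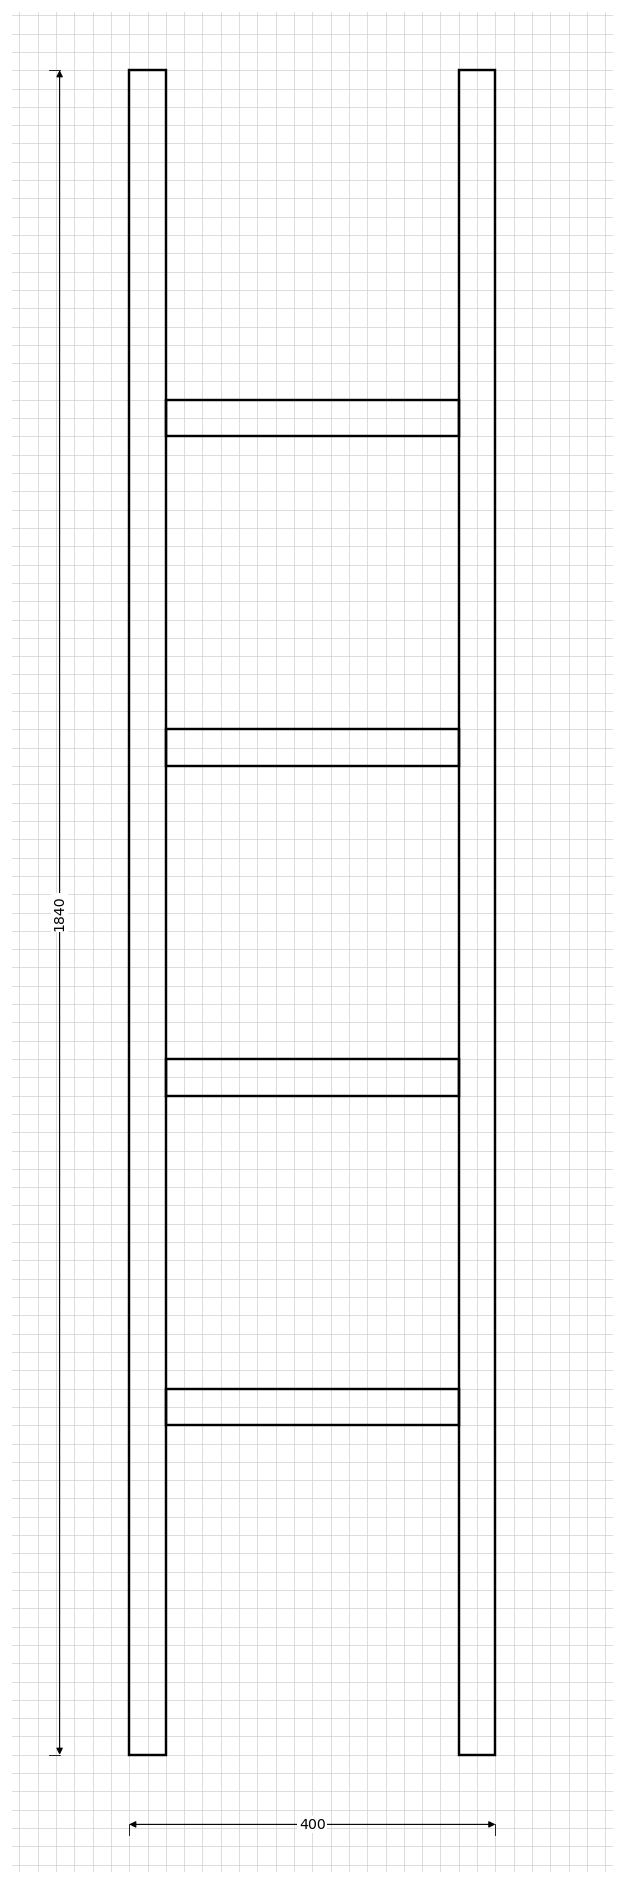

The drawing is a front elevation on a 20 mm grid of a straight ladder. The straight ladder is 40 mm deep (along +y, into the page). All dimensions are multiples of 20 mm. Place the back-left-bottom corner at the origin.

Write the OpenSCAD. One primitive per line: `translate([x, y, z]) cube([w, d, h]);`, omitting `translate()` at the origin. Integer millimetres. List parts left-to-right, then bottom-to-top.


cube([40, 40, 1840]);
translate([40, 0, 360]) cube([320, 40, 40]);
translate([40, 0, 720]) cube([320, 40, 40]);
translate([40, 0, 1080]) cube([320, 40, 40]);
translate([40, 0, 1440]) cube([320, 40, 40]);
translate([360, 0, 0]) cube([40, 40, 1840]);
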